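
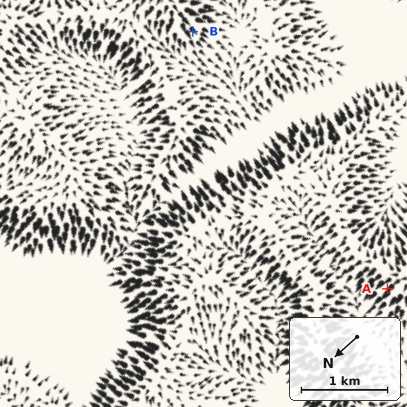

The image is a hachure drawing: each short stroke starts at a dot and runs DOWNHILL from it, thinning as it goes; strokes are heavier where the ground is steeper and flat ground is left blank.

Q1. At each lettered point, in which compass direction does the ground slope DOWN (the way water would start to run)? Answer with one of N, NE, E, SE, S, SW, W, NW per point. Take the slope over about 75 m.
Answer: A N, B W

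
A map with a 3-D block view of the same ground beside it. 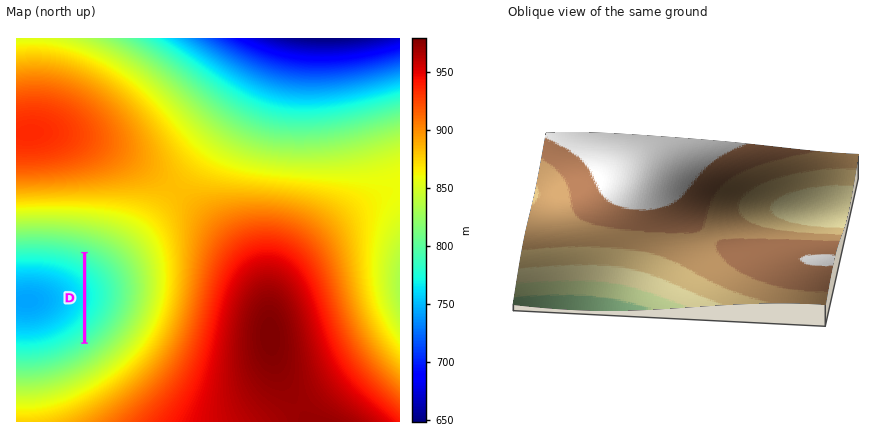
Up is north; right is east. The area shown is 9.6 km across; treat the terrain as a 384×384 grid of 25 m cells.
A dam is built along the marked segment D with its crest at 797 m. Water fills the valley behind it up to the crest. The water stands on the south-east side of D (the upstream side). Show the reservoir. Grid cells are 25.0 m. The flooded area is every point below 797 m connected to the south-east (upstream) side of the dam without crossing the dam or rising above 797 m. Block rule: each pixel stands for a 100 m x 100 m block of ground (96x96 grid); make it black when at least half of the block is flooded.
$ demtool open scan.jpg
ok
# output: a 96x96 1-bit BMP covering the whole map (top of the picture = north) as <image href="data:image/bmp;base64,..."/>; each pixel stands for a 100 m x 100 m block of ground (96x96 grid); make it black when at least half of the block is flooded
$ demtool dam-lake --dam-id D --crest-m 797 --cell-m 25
<image width="96" height="96" href="data:image/bmp;base64,Qk2+BAAAAAAAAD4AAAAoAAAAYAAAAGAAAAABAAEAAAAAAIAEAAATCwAAEwsAAAIAAAAAAAAA////AAAAAAAAAAAAAAAAAAAAAAAAAAAAAAAAAAAAAAAAAAAAAAAAAAAAAAAAAAAAAAAAAAAAAAAAAAAAAAAAAAAAAAAAAAAAAAAAAAAAAAAAAAAAAAAAAAAAAAAAAAAAAAAAAAAAAAAAAAAAAAAAAAAAAAAAAAAAAAAAAAAAAAAAAAAAAAAAAAAAAAAAAAAAAAAAAAAAAAAAAAAAAAAAAAAAAAAAAAAAAAAAAAAAAAAAAAAAAAAAAAAAAAAAAAAAAAAAAAAAAAAAAAAAAAAAAAAAAAAAAAAAAAAAAAAAAAAAAAAAAAAAAAAAAAAAAAAAAAAAAAAAAAAAAAAAAAAAAAAAAAAAAGAAAAAAAAAAAAAAAHAAAAAAAAAAAAAAAHgAAAAAAAAAAAAAAHwAAAAAAAAAAAAAAH4AAAAAAAAAAAAAAH8AAAAAAAAAAAAAAH8AAAAAAAAAAAAAAH8AAAAAAAAAAAAAAH+AAAAAAAAAAAAAAH+AAAAAAAAAAAAAAH+AAAAAAAAAAAAAAH+AAAAAAAAAAAAAAH+AAAAAAAAAAAAAAH+AAAAAAAAAAAAAAH+AAAAAAAAAAAAAAH8AAAAAAAAAAAAAAH8AAAAAAAAAAAAAAH4AAAAAAAAAAAAAAHwAAAAAAAAAAAAAAHgAAAAAAAAAAAAAAGAAAAAAAAAAAAAAAAAAAAAAAAAAAAAAAAAAAAAAAAAAAAAAAAAAAAAAAAAAAAAAAAAAAAAAAAAAAAAAAAAAAAAAAAAAAAAAAAAAAAAAAAAAAAAAAAAAAAAAAAAAAAAAAAAAAAAAAAAAAAAAAAAAAAAAAAAAAAAAAAAAAAAAAAAAAAAAAAAAAAAAAAAAAAAAAAAAAAAAAAAAAAAAAAAAAAAAAAAAAAAAAAAAAAAAAAAAAAAAAAAAAAAAAAAAAAAAAAAAAAAAAAAAAAAAAAAAAAAAAAAAAAAAAAAAAAAAAAAAAAAAAAAAAAAAAAAAAAAAAAAAAAAAAAAAAAAAAAAAAAAAAAAAAAAAAAAAAAAAAAAAAAAAAAAAAAAAAAAAAAAAAAAAAAAAAAAAAAAAAAAAAAAAAAAAAAAAAAAAAAAAAAAAAAAAAAAAAAAAAAAAAAAAAAAAAAAAAAAAAAAAAAAAAAAAAAAAAAAAAAAAAAAAAAAAAAAAAAAAAAAAAAAAAAAAAAAAAAAAAAAAAAAAAAAAAAAAAAAAAAAAAAAAAAAAAAAAAAAAAAAAAAAAAAAAAAAAAAAAAAAAAAAAAAAAAAAAAAAAAAAAAAAAAAAAAAAAAAAAAAAAAAAAAAAAAAAAAAAAAAAAAAAAAAAAAAAAAAAAAAAAAAAAAAAAAAAAAAAAAAAAAAAAAAAAAAAAAAAAAAAAAAAAAAAAAAAAAAAAAAAAAAAAAAAAAAAAAAAAAAAAAAAAAAAAAAAAAAAAAAAAAAAAAAAAAAAAAAAAAAAAAAAAAAAAAAAAAAAAAAAAAAAAAAAAAAAAAAAAAAAAAAAAAAAAAAAAAAAAAAAAAAAAAAAAAAAAAAAAAAAAAAAAAAAAAAAAAAA="/>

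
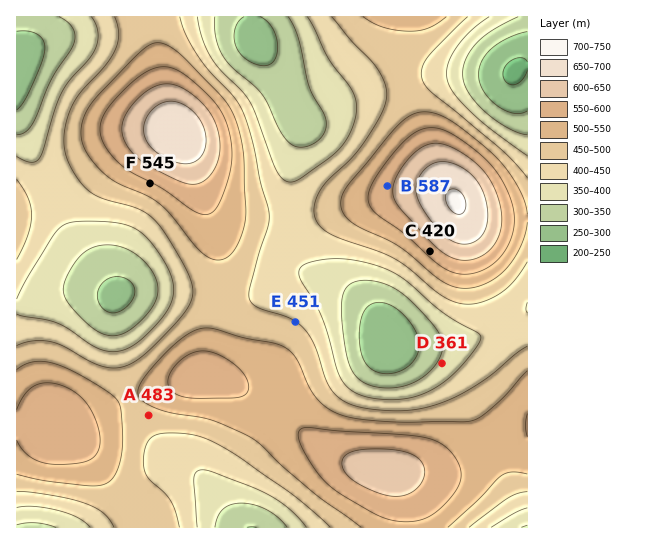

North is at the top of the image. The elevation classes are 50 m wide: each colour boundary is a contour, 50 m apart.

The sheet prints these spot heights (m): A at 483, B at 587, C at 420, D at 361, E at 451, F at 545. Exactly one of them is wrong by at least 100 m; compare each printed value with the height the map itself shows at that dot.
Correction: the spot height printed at C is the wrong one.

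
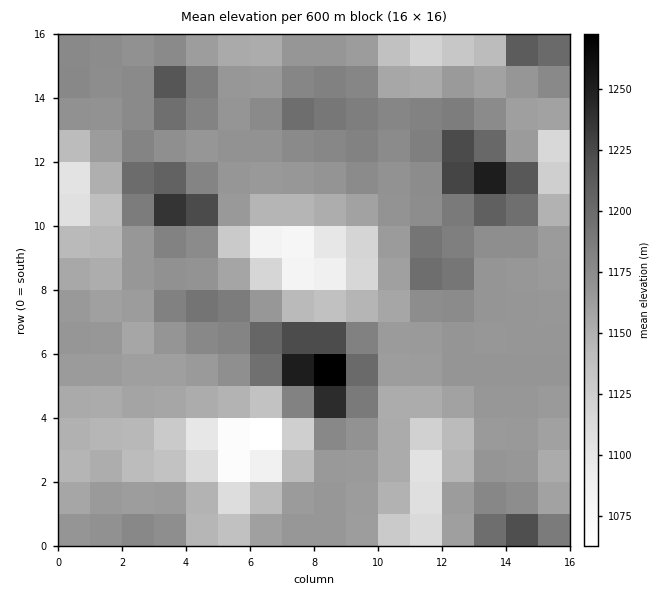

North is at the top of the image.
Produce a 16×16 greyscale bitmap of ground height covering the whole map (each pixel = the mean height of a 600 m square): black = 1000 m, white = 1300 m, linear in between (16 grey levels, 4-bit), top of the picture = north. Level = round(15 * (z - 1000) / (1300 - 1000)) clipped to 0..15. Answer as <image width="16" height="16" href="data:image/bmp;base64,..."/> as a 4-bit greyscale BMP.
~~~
<image width="16" height="16" href="data:image/bmp;base64,Qk32AAAAAAAAAHYAAAAoAAAAEAAAABAAAAABAAQAAAAAAIAAAAATCwAAEwsAABAAAAAAAAAAAAAAABEREQAiIiIAMzMzAERERABVVVUAZmZmAHd3dwCIiIgAmZmZAKqqqgC7u7sAzMzMAN3d3QDu7u4A////AImZd4iIZoq5iIh1eIh1iZh4d2NHiIV4iHd2UzaZhniIiIiHecmIiIiIiImt6oiIiIiImau5iIiIiImph3eJmIiIiYhkRoqoiHeJlkRWipmYV5y4d4iJmqdYqpiIiZm9tniZiZmZmbqGmZqYmqmZmYiZm5iJmYiIiZmZiIiIdne6"/>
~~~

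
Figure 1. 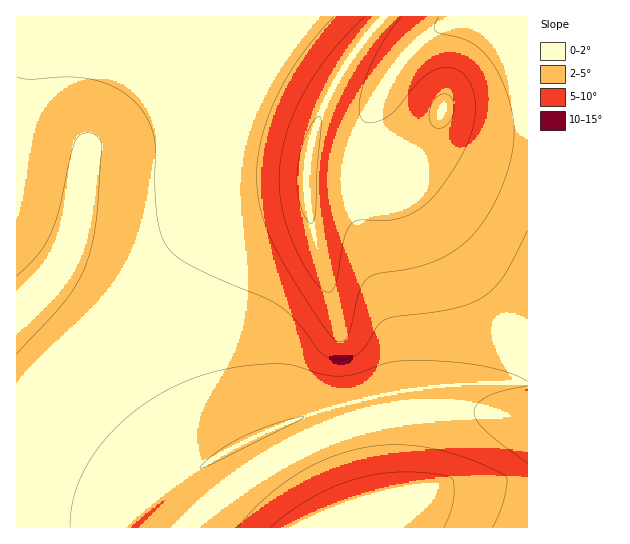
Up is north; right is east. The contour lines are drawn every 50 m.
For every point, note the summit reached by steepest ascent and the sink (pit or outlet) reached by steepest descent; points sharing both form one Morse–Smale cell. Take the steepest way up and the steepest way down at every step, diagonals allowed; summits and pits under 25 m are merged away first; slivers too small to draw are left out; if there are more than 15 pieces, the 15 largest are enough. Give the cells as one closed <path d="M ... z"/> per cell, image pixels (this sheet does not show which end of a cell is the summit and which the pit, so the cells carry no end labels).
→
<path d="M461 16l-168 0-2 2 15 15 29 23 9 10-21 41-8 22-8 36 0 30-8 4-54 9-31 13-15 10-28 27-54 65-65 63-11 13-16 28-9 4 1 92 109 1 63-49 32-20 41-22 63-24 50-13 19-3 6-3-1-36-4-20-30-85-10-40-3-19 1-31 12-38 31-54 9-12 21-19z"/><path d="M527 16l-65 0-36 20-21 19-9 12-20 32-16 35-8 35 1 32 12 48 31 90 4 30-1 23 60-8 69-1z"/><path d="M291 19l-44 34-73 52-86 44-9 64-11 37-17 28-35 35 1 118 8-4 16-28 11-13 65-63 54-65 23-23 17-12 26-12 30-8 32-4 8-4 0-30 8-36 8-22 21-41-9-10-29-23z"/><path d="M289 16l-273 1 1 295 34-34 17-28 11-37 9-64 86-44 95-68 22-19z"/><path d="M523 383l-64 1-48 5-68 15-42 13-1 2 40 87 13 14 2 0 31-19 35-12 53-8 53 0 1-96z"/><path d="M299 419l-37 14-55 30-48 33-33 28-109-1-1 4 512 0-1-46-53 0-53 8-35 12-33 19-13-14-28-64z"/>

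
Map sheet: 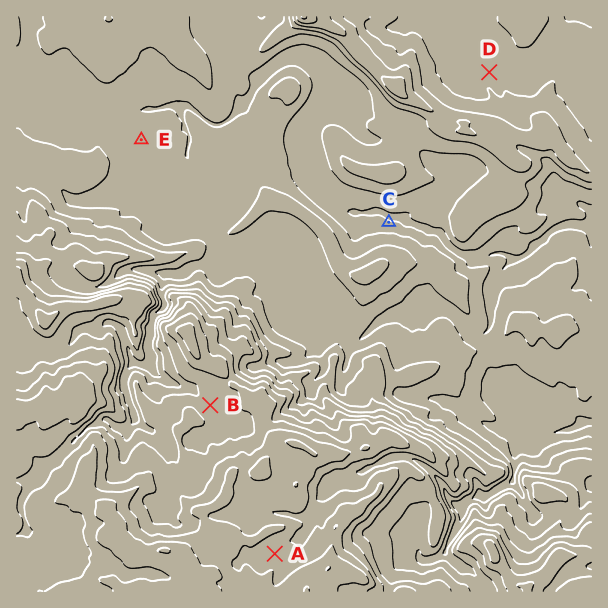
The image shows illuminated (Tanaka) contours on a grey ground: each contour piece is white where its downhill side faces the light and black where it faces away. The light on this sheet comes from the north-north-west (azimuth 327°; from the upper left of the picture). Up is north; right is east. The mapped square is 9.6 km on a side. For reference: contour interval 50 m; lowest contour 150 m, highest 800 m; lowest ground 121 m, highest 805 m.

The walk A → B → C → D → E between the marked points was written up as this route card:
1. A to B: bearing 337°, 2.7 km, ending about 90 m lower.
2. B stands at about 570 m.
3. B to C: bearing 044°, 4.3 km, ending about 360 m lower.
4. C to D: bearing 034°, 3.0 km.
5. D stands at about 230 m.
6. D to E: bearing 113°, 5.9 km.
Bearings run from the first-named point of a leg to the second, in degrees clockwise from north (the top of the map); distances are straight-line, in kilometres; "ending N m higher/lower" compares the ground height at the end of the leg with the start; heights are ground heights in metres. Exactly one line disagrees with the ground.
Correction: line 6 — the bearing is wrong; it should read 259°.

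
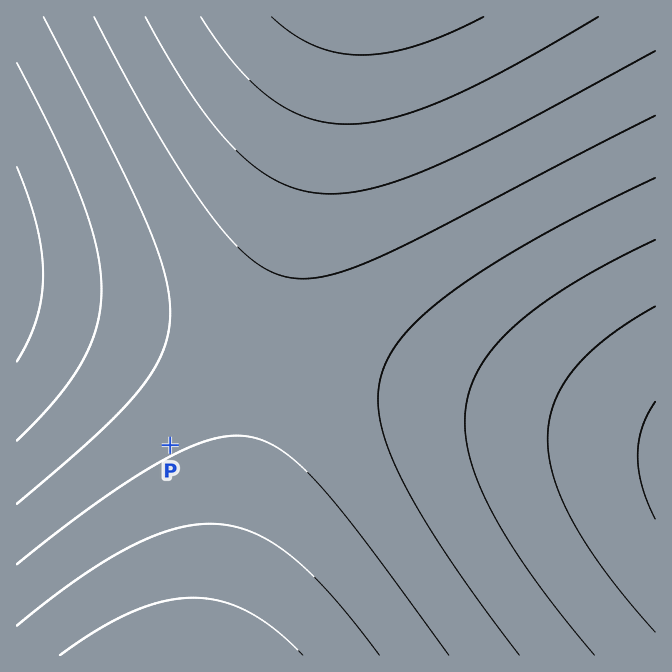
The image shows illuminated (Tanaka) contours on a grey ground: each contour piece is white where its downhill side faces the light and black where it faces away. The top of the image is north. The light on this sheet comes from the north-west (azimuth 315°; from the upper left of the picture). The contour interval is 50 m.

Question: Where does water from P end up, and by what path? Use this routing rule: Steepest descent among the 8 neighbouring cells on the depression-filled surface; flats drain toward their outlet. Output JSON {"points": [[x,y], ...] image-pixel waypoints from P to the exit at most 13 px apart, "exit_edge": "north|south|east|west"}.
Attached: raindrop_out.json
{"points": [[170, 445], [157, 432], [144, 418], [130, 405], [117, 392], [104, 378], [90, 365], [77, 352], [64, 340], [50, 337], [37, 335], [24, 332], [17, 330]], "exit_edge": "west"}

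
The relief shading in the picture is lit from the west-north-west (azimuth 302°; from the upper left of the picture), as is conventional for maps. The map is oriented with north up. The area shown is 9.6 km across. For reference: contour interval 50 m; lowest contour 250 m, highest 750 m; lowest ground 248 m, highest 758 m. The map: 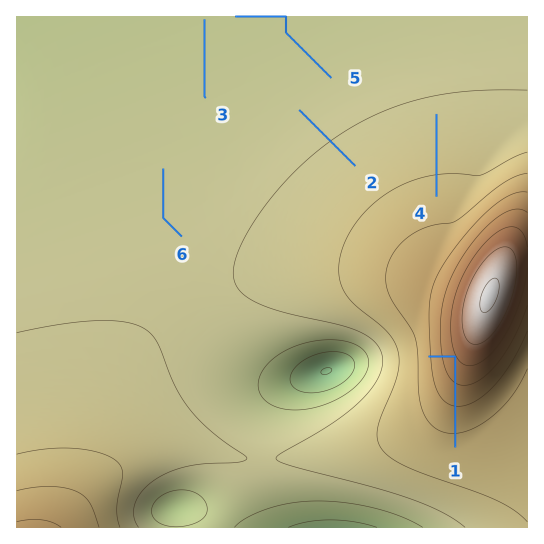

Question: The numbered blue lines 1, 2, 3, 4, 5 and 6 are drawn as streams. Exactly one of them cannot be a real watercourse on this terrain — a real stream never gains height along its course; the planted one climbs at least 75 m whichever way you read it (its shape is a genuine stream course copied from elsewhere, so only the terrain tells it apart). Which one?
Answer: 1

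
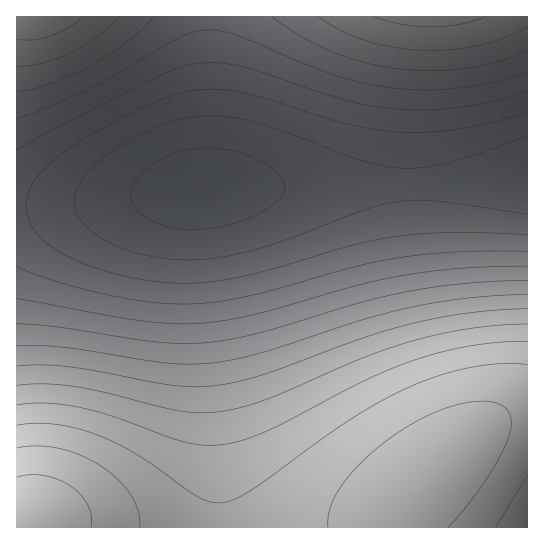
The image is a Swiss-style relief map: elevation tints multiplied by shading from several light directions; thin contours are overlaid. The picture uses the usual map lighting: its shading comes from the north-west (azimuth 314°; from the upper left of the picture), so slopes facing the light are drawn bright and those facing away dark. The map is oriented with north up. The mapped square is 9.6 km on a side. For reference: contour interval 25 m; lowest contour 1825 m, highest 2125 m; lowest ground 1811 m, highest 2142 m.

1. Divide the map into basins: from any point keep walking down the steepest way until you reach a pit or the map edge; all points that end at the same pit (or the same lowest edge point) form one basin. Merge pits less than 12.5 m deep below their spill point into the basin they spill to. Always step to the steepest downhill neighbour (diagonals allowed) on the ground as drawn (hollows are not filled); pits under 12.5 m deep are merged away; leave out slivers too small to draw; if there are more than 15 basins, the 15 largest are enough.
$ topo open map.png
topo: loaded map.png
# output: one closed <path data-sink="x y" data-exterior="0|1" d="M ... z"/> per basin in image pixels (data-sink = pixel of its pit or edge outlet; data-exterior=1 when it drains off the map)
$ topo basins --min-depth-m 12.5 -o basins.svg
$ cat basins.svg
<path data-sink="201 189" data-exterior="0" d="M417 16l-401 1 1 511 374 0 5-21 5-8 50-46 5-10 0-21-27-87-12-62-5-47-3-107z"/><path data-sink="527 177" data-exterior="1" d="M527 16l-109 0-2 2-7 101 3 107 5 47 12 62 27 87 1 13-6 18 38-28 20-9 19-3z"/><path data-sink="527 527" data-exterior="1" d="M527 413l-18 3-20 9-42 31-46 43-8 16-1 12 135 1z"/>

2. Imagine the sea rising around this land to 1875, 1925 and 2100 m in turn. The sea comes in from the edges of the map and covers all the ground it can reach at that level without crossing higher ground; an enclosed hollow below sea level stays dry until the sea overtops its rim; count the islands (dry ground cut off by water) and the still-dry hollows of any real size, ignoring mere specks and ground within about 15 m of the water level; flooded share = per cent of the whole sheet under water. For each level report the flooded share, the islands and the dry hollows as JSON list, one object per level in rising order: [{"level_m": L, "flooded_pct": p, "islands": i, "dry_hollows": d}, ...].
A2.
[{"level_m": 1875, "flooded_pct": 26, "islands": 0, "dry_hollows": 0}, {"level_m": 1925, "flooded_pct": 44, "islands": 0, "dry_hollows": 0}, {"level_m": 2100, "flooded_pct": 91, "islands": 0, "dry_hollows": 0}]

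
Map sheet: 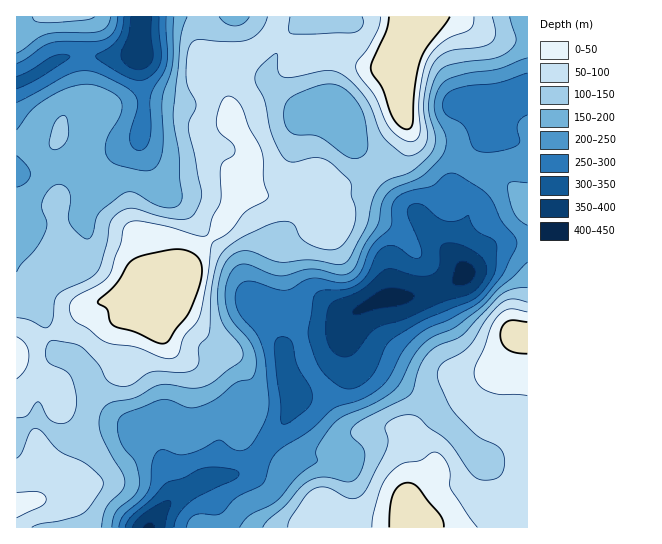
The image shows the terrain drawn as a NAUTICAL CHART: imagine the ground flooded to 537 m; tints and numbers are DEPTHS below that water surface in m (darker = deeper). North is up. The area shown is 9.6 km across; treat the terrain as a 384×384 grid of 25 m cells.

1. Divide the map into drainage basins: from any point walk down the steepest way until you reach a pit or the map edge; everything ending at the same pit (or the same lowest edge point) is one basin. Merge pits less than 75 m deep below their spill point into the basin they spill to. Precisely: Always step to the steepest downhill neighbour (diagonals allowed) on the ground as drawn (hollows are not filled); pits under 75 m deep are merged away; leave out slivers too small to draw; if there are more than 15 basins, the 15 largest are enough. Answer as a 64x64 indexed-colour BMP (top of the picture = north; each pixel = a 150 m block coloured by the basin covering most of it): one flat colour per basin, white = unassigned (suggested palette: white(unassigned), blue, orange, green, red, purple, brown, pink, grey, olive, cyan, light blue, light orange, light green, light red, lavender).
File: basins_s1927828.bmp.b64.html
<image width="64" height="64" href="data:image/bmp;base64,Qk12CAAAAAAAAHYAAAAoAAAAQAAAAEAAAAABAAQAAAAAAAAIAAATCwAAEwsAABAAAAAAAAAA////ALR3HwAOf/8ALKAsACgn1gC9Z5QAS1aMAMJ34wB/f38AIr28AM++FwDox64AeLv/AIrfmACWmP8A1bDFABEREzMzMzMzMzMzMzMzMzMzMzMzMRERERERERERERERERETMzMzMzMzMzMzMzMzMzMzMzMRERERERERERERERERETMzMzMzMzMzMzMzMzMzMzMzMRERERERERERERERERETMzMzMzMzMzMzMzMzMzMzMzMRERERERERERERERERERERMzMzMzMzMzMzMzMzMzMzMxEREREREREREREREREREREREzMzMzMzMzMzMzMzMzMxEREREREREREREREREREREREREzMzMzMzMzMzMzMzMzEREREREREREREREREREREREREREzMzMzMzMzMzMzMzERERERERERERERERERERERERERERMzMzMzMzMzMzERERERERERERERERERERERERERERERETMzMzMzMzMxEREREREREREREREREREREREREREREREREzMzMzMzMxERERERERERERERERERERERERERERERERERMzMzMzMzERERERERERERERERERERERERERERERERERETMzMzMzMREREREREREREREREREREREREREREREREREREzMzMzMxEREREREREREREREREREREREREREREREREREREzMzMzMRERERERERERERERERERERERERERERERERERETMzMzMxERERERERERERERERERERERERERERERERERERMzMzMzERERERERERERERERERERERERERERERERERERETMzMzERERERERERERERERERERERERERERERERERERERMzMzMRERERERERERERERERERERERERERERERERERERMzMzMxEREREREREREREREREREREREREREREREREREREzMzMxEREREREREREREREREREREREREREREREREREREzMzMxERERERERERERERERERERERERIREREREREREREzMzMREREREREREREREREREREREREREiERERERERERETMzMRERERERERERERERERERERERERESIiIRERERERETMzMRERERERERERERERERERERERERERIiIiIRERERERMzMREREREREREREREREREREREREREREiIiIiEREREREzMRERERERERERERERERERERERERERESIiIiIhERERETERERERERERERERERERERERERERERERIiIiIiIhERERMREREREREREREREREREREREREREREREiIiIiIiIiERERERERERERERERERERERERERERERERESIiIiIiIiIiIiERERERERERERERERERERERERERERERIiIiIiIiIiIiIhEREREREREREREREREREREREREREREiIiIiIiIiIiIiIRERERERERERERERERERERERERERESIiIiIiIiIiIiIiERERERERERERERERERERERERERERIiIiIiIiIiIiIiIhEREREREREREREREREREREREREREiIiIiIiIiIiIiIiIRERERERERERERERERERERERERESIiIiIiIiIiIiIiIiERERERERERERERERERERERERERIiIiIiIiIiIiIiIiIREREREREREREREREREREREREREiIiIiIiIiIiIiIiIiERERERERERERERERERERERERESIiIiIiIiIiIiIiIiIhERERERERERERERERERERERERIiIiIiIiIiIiIiIiIiEREREREREREREREREREREREREiIiIiIiIiIiIiIiIiIhERERERERERERERERERERERESIiIiIiIiIiIiIiIiIiERERERERERERERERERERERERIiIiIiIiIiIiIiIiIiIhEREREREREREREREREREREREiIiIiIiIiIiIiIiIiIiERERERERERERERERERERERESIiIiIiIiIiIiIiIiIiIRERERERERERERERERERERERIiIiIiIiIiIiIiIiIiIhEREREREREREREREREREREREiIiIiIiIiIiIiIiIiIiERERERERERERERERERERERESIiIiIiIiIiIiIiIiIiIRERERERERERERERERERERERIiIiIiIiIiIiIiIiIiIREREREREREREREREREREREREiIiIiIiIiIiIiIiIiIRERERERERERERERERERERERESIiIiIiIiIiIiIiIiIhERERERERERERERERERERERERIiIiIiIiIiIiIiIiIiEREREREREREREREREREREREREiIiIiIiIiIiIiIiIiERERERERERERERERERERERERESIiIiIiIiIiIiIiIiIRERERERERERERERERERERERERIiIiIiIiIiIiIiIiIREREREREREREREREREREREREREiIiIiIiIiIiIiIiIhERERERERERERERERERERERERESIiIiIiIiIiIiIiIiERERERERERERERERERERERERERIiIiIiIiIiIiIiIiIiEREREREREREREREREREREREREiIiIiIiIiIiIiIiIiIiERERERERERERERERERERERESIiIiIiIiIiIiIiIiIiIiERERERERERERERERERERERIiIiIiIiIiIiIiIiIiIiIREREREREREREREREREREREiIiIiIiIiIiIiIiIiIiIiERERERERERERERERERERESIiIiIiIiIiIiIiIiIiIiIhERERERERERERERERERER"/>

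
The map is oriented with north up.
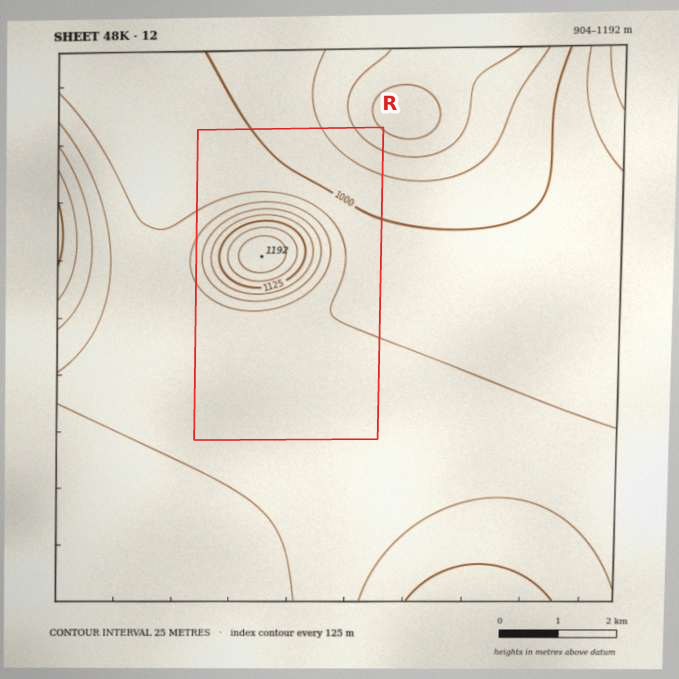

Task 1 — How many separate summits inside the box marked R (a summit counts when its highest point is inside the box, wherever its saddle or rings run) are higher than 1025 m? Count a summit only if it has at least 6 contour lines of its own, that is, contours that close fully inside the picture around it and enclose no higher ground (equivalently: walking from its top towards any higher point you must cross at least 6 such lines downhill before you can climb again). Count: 1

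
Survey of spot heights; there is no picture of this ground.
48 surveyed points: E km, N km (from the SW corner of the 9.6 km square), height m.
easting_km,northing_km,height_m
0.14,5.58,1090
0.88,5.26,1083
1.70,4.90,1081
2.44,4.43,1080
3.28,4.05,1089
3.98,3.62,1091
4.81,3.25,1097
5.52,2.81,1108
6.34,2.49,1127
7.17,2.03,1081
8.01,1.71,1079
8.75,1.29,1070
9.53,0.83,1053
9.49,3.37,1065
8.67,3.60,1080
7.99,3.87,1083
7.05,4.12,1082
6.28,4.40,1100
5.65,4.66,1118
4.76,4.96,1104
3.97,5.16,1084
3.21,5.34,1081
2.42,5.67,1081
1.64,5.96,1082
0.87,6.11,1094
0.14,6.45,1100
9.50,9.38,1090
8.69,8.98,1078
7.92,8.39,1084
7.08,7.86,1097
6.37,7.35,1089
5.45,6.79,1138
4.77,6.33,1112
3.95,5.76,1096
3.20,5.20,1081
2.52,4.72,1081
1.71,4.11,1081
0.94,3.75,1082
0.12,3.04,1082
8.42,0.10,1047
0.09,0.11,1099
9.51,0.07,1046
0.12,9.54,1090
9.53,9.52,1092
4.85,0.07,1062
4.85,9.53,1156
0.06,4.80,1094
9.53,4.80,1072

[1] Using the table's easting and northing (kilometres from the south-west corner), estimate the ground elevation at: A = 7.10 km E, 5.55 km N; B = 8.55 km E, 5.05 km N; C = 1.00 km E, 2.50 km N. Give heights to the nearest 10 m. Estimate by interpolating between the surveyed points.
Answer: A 1090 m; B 1080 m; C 1110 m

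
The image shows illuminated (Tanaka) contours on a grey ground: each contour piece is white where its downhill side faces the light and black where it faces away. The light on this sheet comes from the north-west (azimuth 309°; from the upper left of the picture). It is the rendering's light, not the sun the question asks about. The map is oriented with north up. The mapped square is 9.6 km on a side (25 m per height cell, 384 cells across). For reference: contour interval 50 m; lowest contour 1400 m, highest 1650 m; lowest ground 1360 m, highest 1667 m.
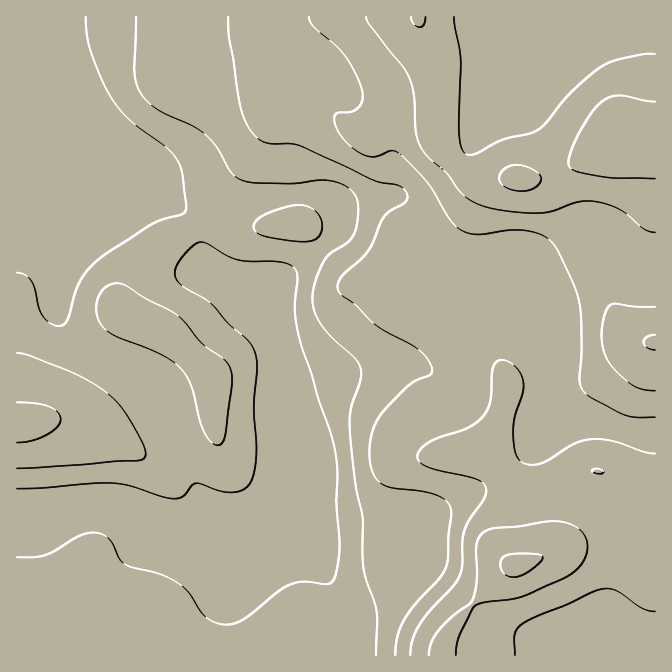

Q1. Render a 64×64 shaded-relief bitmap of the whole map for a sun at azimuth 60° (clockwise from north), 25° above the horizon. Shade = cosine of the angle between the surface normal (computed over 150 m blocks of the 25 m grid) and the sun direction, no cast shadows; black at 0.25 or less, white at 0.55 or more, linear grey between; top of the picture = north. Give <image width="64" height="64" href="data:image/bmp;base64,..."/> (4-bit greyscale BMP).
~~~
<image width="64" height="64" href="data:image/bmp;base64,Qk12CAAAAAAAAHYAAAAoAAAAQAAAAEAAAAABAAQAAAAAAAAIAAATCwAAEwsAABAAAAAAAAAAAAAAABEREQAiIiIAMzMzAERERABVVVUAZmZmAHd3dwCIiIgAmZmZAKqqqgC7u7sAzMzMAN3d3QDu7u4A////AJmZmImZmZmZmZmZiHeIiImYdTERNpqqu7uqmZmZmZmImZmYiJmZmZmZmZmId3iImZl1MhE2iqq7u6qZmZmZmIiZmZmIiZmZmZmZmYh3eImaqXVDMzWJqru6qZiImZiIiJmZmYiImZmZqqqpmIiImaupdURERXiaqpmYiIiZiId3mZmZiIiZmZqqqqmYiImau6hkVWVVZ5mZh3iIiJiId3eZmZmIiJmaqruqqpiIiaq6lkRWdmVmeIdmd4iIiId3d5mZiIiZmqq7u7qqmYiJqql1NFeIdlVmVVV3iIiIh3d4mZiImZqqu7y7uqqZiJmqqGQ0Z4iHVDMzRniIiJmIiIipmYiZqru7zLuqqpmImaqXUzRomZdTERNXiZiZqpmIiKqpiJq7u7u7uqmZmYiZmZdDNXial0EAFGiqmau7qpmZuqmImrzMu6qZmZmZiImZhkM1eaqXQAAmmrqqvMy6mZm6qYiavMy6mYiImZmIiJmFM0aJqpdAAViruqvN3cupiJmZiJrMy5mYd4iYiHeImXUzRomph0ETebu6q83cupiImZmZmru5mIZniZiHd4mZdTNGiZmGQzV5qqqrvMupiHeIiIiZqZiGVWiZh3eImZl1M0Z4iHVDNXiYmaqrqph3d2Z3d3iHdlRGiZh3eJmpmXQyNWZmVDNFd3iJmZmYd3eIVWZmZmVUNFiZh2eJqpmZdCIjRVVENFZ3eImZiId3iJlVVVVVVURFeql1Z5q6mZmEIRI0VURFZneImZiHd3iaqlVVVVVVVWerqFVoq8qZmYQQAjVVVmZ3eImqmHeImry7VmZmZmZnisynVXm8ypmZdAACRmd3d3eImruYiJq83cxmd3d3eIms3JVFi83LmZlzABNXeIiIiImry6iIm83dy3iIiIiZq87adEab3duZmGIBJGeIiZmZmrvLmYmrzMuqiZmZmavN7rlkR6zd2pmYUhI1aImZmZmZq7qZmZqqmYiZmZmqvN7smGNHrN3KmZcyI0V4mZqqmImrupmZiIdmd6qqqrvN79qYU1i93cqZhTNEVniZmqmHd5q6mYh3ZVVWqqqrvN7uuZhDWL3dypl1RFVmeImamYdniauph2ZURVWqq7zd7uyZljNYvd7KmGRVZmZ3iZmYdlZ5u6l2ZVRFZqu7zd7tyZl0JGm97sqYZVZmZmeImYdlVnq8uXZVRFVmu7zN3cuYh0I1is3u2pdVVmZmZ3iIh2VWi8y5dlRERVa7zN3LqHZTM1irze7bllRVVVVmd4d2Zmeby5mGQzRFVrvMy6h2VDNGirzd7dqGREVVVVZ3d3dmeay6mYYyI0VmvMy5dkRERXis3d3dyoUzRFVVVmd3d3eJu5mZhjI0Vni8y6hURFZ4m83d3dypdDM0VVVWd3d3iJqpmZmFMjV4mbzLlkNFeJq83d3dypl0IjRVVWZ3iIiImZmZmYUyR4qru8qFQ1eavM3d3cypmXQRNFVVZ4iIiImZmZmZhTNYq7u7yoVEaKvM3d3cy5mZdBE0VlVniIiIiZmZmZl0I2m7u7vKhkV5vM3d3Mu6mZl0ITRmZmeJmIiZmZmZmGM0eru6vMuXVnm7zMzLupiIiHQiNWd2Z4mZiZmZmZmYUzWKu6m8y5dniau7u7qYd3d3VDNGd3Z3iZmZmZmZmYZDR5u6mbu6mHeImqqqqYdlVVVERFd3dmeJmZmZmZmZdTRoqqmIqqqZiIiZmqqphlRVVURWeIdlV4mZmIiJiIhkRXmqmHeqqZmIiIiZmqmGVFVlVmiZh1RWiZmYh4iHdURXiZh2ZpmZmZiIiImaqYZVZnd3iamXQ0aJmYdmZ2ZURWiJh2VVmZmZmIiIiZmZhmZ3iImruZdUV5mYdlVVVERGeIh2VVaZmZmYiIiImYh2ZniJmaupl1RomHZDNERDRFeIdmVFVpmZmZiIiIiId2ZneIiZmpmXRGiGUyIzRERWeIdlVFVmmZmZmIiIiIdmZmZ3eIiIiHQ0V2QhEjRERWiIh2VVVmeZmZmYiIiIdmZmZmZ3d3d2QhNWUgAkVmVniamHZlZnd5iZmZmYiIdmZlVVVmZ3dlMRE1ZBATaId3mrqYd2Z4iImZmZmZiIdlVVVURVZ3dlMhE1dkECaJmIiruph3d4mYiZmZmZiIdlREVURFVnd2QyM1eHQRSKupiau6h3d4mZmZmZmZiHZURERVVEVmd3ZERWeJdCJZvLmZqqmHd4iZmZmZmZiHZUMzRVVVVWZ3dlVXiJl0I2rMuZmamHZniJmZmZmZiHZUMzRVZmVVVnd2VniZmXQjesypmZmIdmd4mZmZmZmHZUMjRWZ3ZlVWeIdniZiIdDR6zKmZmZh3Z3iZqqmZmIdkMzRWd3d2VVZ4iHiZmHdkNHrMqZmZmId3eJqqqZmYdlQzRWd4iHZVVomZiJmHZmQ0esypmZmZiHd4mqqpmYh2RDRVZ4iIdlVnmqmYiHZVVER6zKmZmZmYiIiaqqmZh2VERVZ3iIh2ZWiqqYh2ZVVVRXrMuZmZmZmYiJqqqZmHZURVZnd4iHdmeamZh2VVVVVFi925mZmZmZmImqqpmIdlRVZmd3iId2Z4mYhlVEVVVEaL3bmZmZmZmZmZmqmYh1RFZmZ3eIiHZniIdlRERVVEV6ztqZmZmZmImZmZmZiHVEVmZneIiIdmZ4d2VERWZURYveypmZmZiIiZmZmZmIdURWd3d4iIhlVnh3ZURWZlRGnO7JmZmZiHiJmZmZ"/>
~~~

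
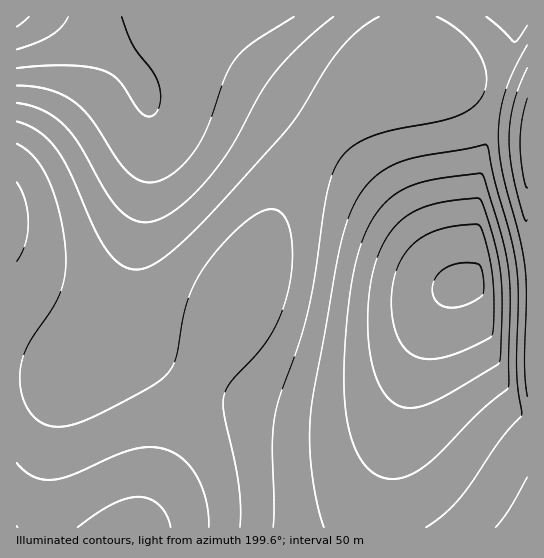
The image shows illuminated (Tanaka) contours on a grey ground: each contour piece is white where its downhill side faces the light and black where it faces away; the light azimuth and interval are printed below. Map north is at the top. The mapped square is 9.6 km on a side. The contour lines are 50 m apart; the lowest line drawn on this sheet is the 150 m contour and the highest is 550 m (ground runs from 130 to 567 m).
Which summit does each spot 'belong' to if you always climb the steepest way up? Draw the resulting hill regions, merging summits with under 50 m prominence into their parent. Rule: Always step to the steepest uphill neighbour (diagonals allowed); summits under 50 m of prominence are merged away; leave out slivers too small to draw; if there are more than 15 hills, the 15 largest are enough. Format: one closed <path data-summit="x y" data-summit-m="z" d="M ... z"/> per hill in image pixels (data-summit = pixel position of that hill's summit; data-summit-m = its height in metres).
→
<path data-summit="461 283" data-summit-m="558" d="M414 65l-11 0-8 4-40 30-34 35-26 40-22 44-24 65-54 107-44 105-12 33 389-1 0-424z"/><path data-summit="17 17" data-summit-m="567" d="M406 16l-390 1 1 511 122-1 56-137 54-107 24-65 14-29 16-28 25-35 42-39 25-18 12-4z"/><path data-summit="521 17" data-summit-m="390" d="M527 16l-120 0 0 49 12 2 55 20 53 16z"/>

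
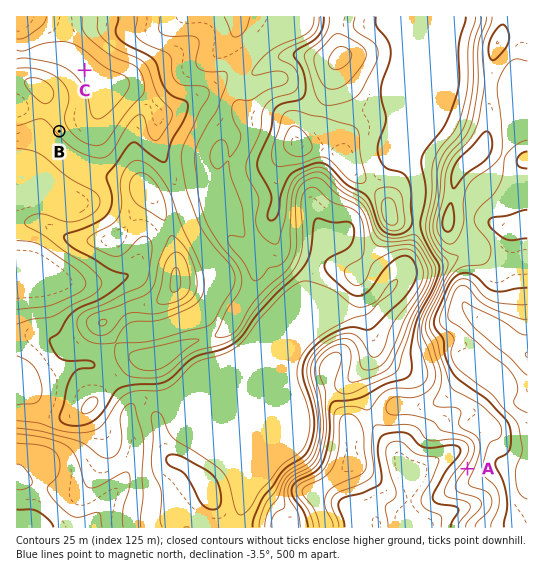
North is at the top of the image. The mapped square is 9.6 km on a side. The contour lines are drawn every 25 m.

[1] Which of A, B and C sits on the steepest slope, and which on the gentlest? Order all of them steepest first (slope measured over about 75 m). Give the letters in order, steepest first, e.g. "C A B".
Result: A B C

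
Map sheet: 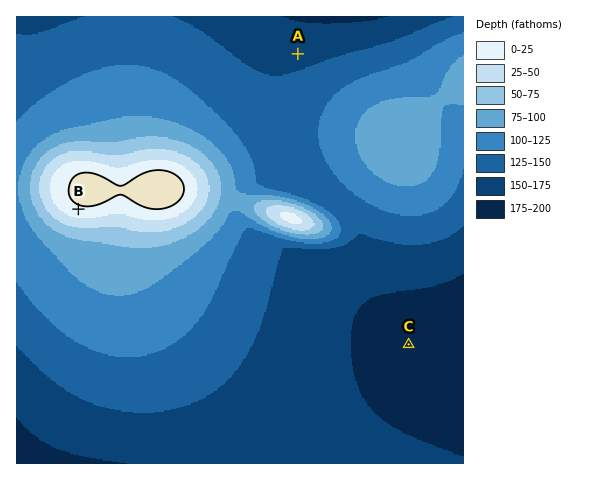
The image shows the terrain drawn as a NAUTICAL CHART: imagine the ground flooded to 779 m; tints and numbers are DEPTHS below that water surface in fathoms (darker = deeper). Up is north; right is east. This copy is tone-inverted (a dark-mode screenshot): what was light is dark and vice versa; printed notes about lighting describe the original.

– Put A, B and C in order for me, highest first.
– B A C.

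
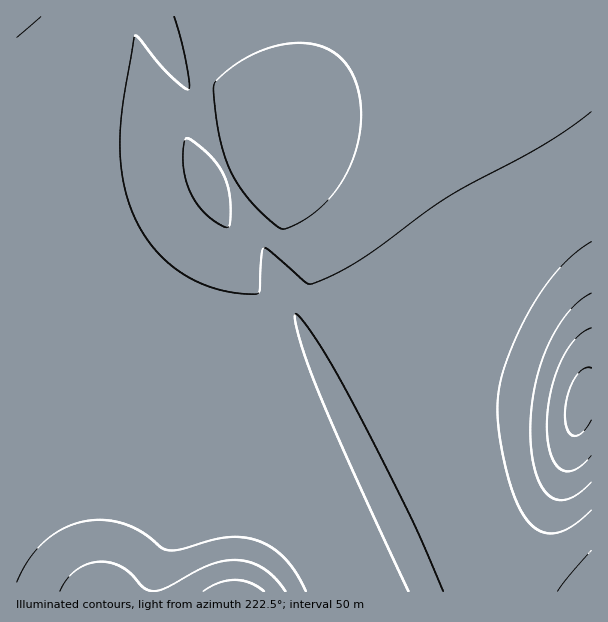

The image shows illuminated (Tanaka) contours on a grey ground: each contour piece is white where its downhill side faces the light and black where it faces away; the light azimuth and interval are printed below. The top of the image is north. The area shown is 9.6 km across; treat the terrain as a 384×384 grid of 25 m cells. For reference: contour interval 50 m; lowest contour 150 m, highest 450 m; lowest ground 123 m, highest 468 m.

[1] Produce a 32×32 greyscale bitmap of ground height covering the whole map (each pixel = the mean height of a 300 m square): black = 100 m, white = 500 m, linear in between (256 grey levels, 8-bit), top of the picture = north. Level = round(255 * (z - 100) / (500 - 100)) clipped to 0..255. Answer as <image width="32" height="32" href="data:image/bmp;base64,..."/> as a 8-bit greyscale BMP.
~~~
<image width="32" height="32" href="data:image/bmp;base64,Qk02CAAAAAAAADYEAAAoAAAAIAAAACAAAAABAAgAAAAAAAAEAAATCwAAEwsAAAABAAAAAAAAAAAAAAEBAQACAgIAAwMDAAQEBAAFBQUABgYGAAcHBwAICAgACQkJAAoKCgALCwsADAwMAA0NDQAODg4ADw8PABAQEAAREREAEhISABMTEwAUFBQAFRUVABYWFgAXFxcAGBgYABkZGQAaGhoAGxsbABwcHAAdHR0AHh4eAB8fHwAgICAAISEhACIiIgAjIyMAJCQkACUlJQAmJiYAJycnACgoKAApKSkAKioqACsrKwAsLCwALS0tAC4uLgAvLy8AMDAwADExMQAyMjIAMzMzADQ0NAA1NTUANjY2ADc3NwA4ODgAOTk5ADo6OgA7OzsAPDw8AD09PQA+Pj4APz8/AEBAQABBQUEAQkJCAENDQwBEREQARUVFAEZGRgBHR0cASEhIAElJSQBKSkoAS0tLAExMTABNTU0ATk5OAE9PTwBQUFAAUVFRAFJSUgBTU1MAVFRUAFVVVQBWVlYAV1dXAFhYWABZWVkAWlpaAFtbWwBcXFwAXV1dAF5eXgBfX18AYGBgAGFhYQBiYmIAY2NjAGRkZABlZWUAZmZmAGdnZwBoaGgAaWlpAGpqagBra2sAbGxsAG1tbQBubm4Ab29vAHBwcABxcXEAcnJyAHNzcwB0dHQAdXV1AHZ2dgB3d3cAeHh4AHl5eQB6enoAe3t7AHx8fAB9fX0Afn5+AH9/fwCAgIAAgYGBAIKCggCDg4MAhISEAIWFhQCGhoYAh4eHAIiIiACJiYkAioqKAIuLiwCMjIwAjY2NAI6OjgCPj48AkJCQAJGRkQCSkpIAk5OTAJSUlACVlZUAlpaWAJeXlwCYmJgAmZmZAJqamgCbm5sAnJycAJ2dnQCenp4An5+fAKCgoAChoaEAoqKiAKOjowCkpKQApaWlAKampgCnp6cAqKioAKmpqQCqqqoAq6urAKysrACtra0Arq6uAK+vrwCwsLAAsbGxALKysgCzs7MAtLS0ALW1tQC2trYAt7e3ALi4uAC5ubkAurq6ALu7uwC8vLwAvb29AL6+vgC/v78AwMDAAMHBwQDCwsIAw8PDAMTExADFxcUAxsbGAMfHxwDIyMgAycnJAMrKygDLy8sAzMzMAM3NzQDOzs4Az8/PANDQ0ADR0dEA0tLSANPT0wDU1NQA1dXVANbW1gDX19cA2NjYANnZ2QDa2toA29vbANzc3ADd3d0A3t7eAN/f3wDg4OAA4eHhAOLi4gDj4+MA5OTkAOXl5QDm5uYA5+fnAOjo6ADp6ekA6urqAOvr6wDs7OwA7e3tAO7u7gDv7+8A8PDwAPHx8QDy8vIA8/PzAPT09AD19fUA9vb2APf39wD4+PgA+fn5APr6+gD7+/sA/Pz8AP39/QD+/v4A////AFtPQjcxMzxEQzgpHhwnPVZrdXZ3eH+MgHRxbWtpZV9XYFZLQj4/R1FTTUI6OUFSZHF2d3d5hop6dHFvbW5sZl1lXlZPTE5TW2FgWlRTWWNudXZ3d36Mg3d1cnBxdHZxZ2llYFxaW19kaWxraGhrcHV2d3d4hYt8eHVzcnV8goB1bWtoZWRlaGtucXJyc3R1dnZ3d3yMhHl4dnV1eoWRkodwb21sbGxtb3FzdHR1dXZ2dnd4hIt9eXl4dnd+jqCmm3JxcXBwcHFyc3R0dXV1dnZ2dnuKhHl5eXl4eoKVrbqxc3NycnJzc3N0dHV1dXV1dnZ3got8eHl5eXl8hZu4y8dzc3NzdHR0dHR0dXV1dXV1dnqJhHh4eHl6en2Hnb7Y2HR0dHR0dHR0dHR0dHV1dXV1gIp8dnd4eXp7foidv93kdHR0dHR0dHR0dHR0dHR0dHeHg3Z2dnd4eXt+h5u83el0dHR0dHR0dHRzc3Nzc3NzfYh6dHV1dnd4en6Fl7XW5nV1dXR0dHRzc3JycXFxcXSDgXRzc3R1dnd5fIOSq8rcdXV0dHRzc3JxcHBvb29veIR3cXFyc3N0dnd6gIuhu851dXR0c3JxcG9ubWxra259fW9ub3BxcnN0dnh9hZasvnV0dHNycXBubGppZ2dmb3xxamttbm9wcXJ0dnqAjJ2sdXRzc3FwbWtoZmNhYGJwc2ZmZ2lrbG1vcHJ0d3yEkJ10dHNycG5rZ2RgXFpYX21kXWBjZWdpa2xub3F0d32GkHRzcnFua2hjXllVUVBdYVVVWV1hZGZoaWttbnF0eH6Fc3Nxb21pZF9YUkxIS1hPSU1SV1tfYmVnaGprbXBzeH1zcnFua2dhWlNLRD9JTD4/REpQVlteYWNlZ2hqbG9zdnJxcG1qZV5XTkU9O0U7MjY8Q0pQVlpeYGJkZWdpa25xcXBvbGhjXFRKQDg9PSwqLjU9RExSVlpdX2FiZGZoam1wb25rZ2JbUkg+OT8yJCUpMDhAR05TV1pcXV9hYmRnaW9ubWpnYVpSSD5APioiIyctNT1ES1BUVllaXF5fYWNlbm1samZhW1NJQ0k6KCQkKC00PEJITVFUVldZW1xeYGJsbGtpZmJcVExOTTcsKSgrLzU8QkdLT1FTVVZYWVtdX2pqamhmYl1WU1lMOTIvLi8zOD1CRkpNT1BSU1VWWFpcaGhoZ2ViXlldX0o+OTY0NTc7P0JGSUtNTk9RUlRWWFplZmdmZWJfXmdeS0RAPTs7PD5BQ0ZISUtMTU5QUVNVWGJkZWVkYmBmbFpOSkZCQUBAQUJERUdISUpLTE5PUVNWX2FjY2NiYm5pV1JOSkdFRENDRERFRkdHSElKTE5QUlQ="/>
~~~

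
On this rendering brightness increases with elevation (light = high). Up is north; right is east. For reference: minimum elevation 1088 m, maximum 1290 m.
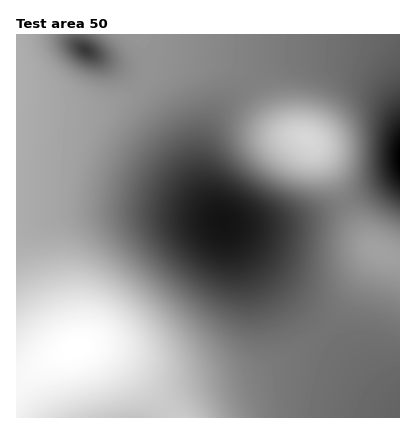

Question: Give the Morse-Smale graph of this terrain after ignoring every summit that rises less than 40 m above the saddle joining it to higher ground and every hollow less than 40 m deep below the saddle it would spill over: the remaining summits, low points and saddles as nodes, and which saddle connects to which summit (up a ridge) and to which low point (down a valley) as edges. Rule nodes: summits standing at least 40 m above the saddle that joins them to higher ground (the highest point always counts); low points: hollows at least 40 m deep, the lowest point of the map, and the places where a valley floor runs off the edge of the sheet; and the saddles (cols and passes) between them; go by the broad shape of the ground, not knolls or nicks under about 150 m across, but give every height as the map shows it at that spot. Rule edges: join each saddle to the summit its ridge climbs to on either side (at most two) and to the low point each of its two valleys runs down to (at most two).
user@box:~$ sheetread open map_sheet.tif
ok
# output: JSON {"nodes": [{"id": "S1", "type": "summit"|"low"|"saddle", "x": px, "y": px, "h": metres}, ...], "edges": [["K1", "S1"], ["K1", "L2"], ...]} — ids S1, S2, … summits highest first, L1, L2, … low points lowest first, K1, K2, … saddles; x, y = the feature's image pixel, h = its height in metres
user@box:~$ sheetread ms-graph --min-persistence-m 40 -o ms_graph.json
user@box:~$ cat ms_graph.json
{"nodes": [
{"id": "S1", "type": "summit", "x": 76, "y": 348, "h": 1290},
{"id": "S2", "type": "summit", "x": 308, "y": 140, "h": 1258},
{"id": "L1", "type": "low", "x": 400, "y": 158, "h": 1088},
{"id": "L2", "type": "low", "x": 224, "y": 222, "h": 1104},
{"id": "L3", "type": "low", "x": 86, "y": 50, "h": 1134},
{"id": "K1", "type": "saddle", "x": 148, "y": 74, "h": 1204},
{"id": "K2", "type": "saddle", "x": 250, "y": 82, "h": 1190},
{"id": "K3", "type": "saddle", "x": 346, "y": 202, "h": 1189}],
"edges": [["K1", "S1"], ["K1", "L2"], ["K1", "L3"], ["K2", "S1"], ["K2", "S2"], ["K2", "L1"], ["K2", "L2"], ["K3", "S1"], ["K3", "S2"], ["K3", "L1"], ["K3", "L2"]]}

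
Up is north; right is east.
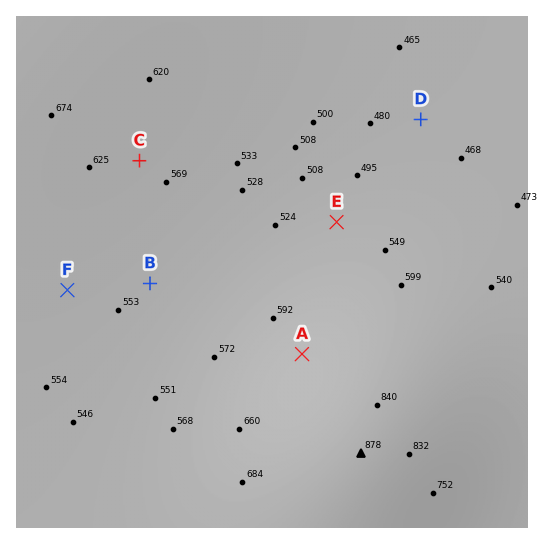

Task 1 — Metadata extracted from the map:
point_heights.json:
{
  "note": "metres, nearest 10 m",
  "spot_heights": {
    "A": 680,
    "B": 550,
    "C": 590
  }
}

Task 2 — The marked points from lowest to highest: D E F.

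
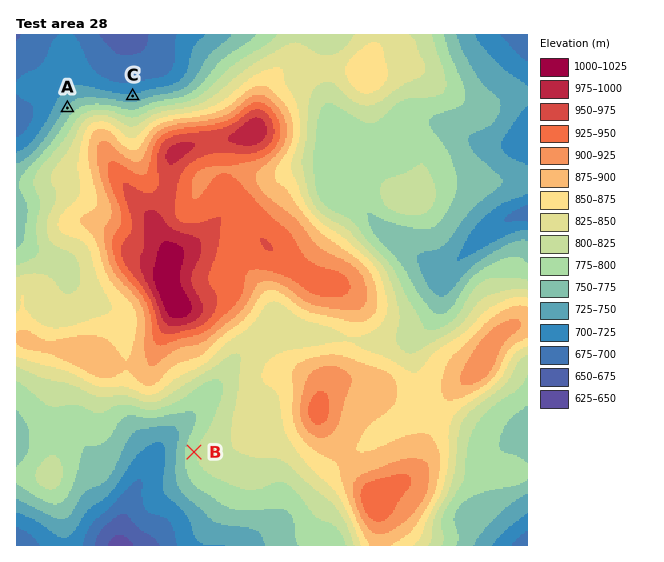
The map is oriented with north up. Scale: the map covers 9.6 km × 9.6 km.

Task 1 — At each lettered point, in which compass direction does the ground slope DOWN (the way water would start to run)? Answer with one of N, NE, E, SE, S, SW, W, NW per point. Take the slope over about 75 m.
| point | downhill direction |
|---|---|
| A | NW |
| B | W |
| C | N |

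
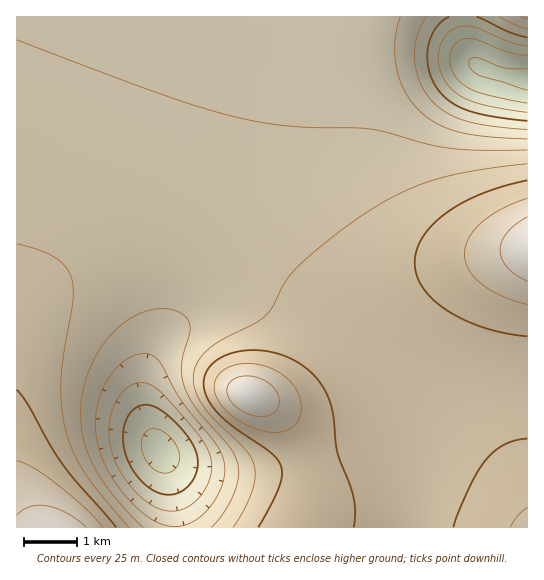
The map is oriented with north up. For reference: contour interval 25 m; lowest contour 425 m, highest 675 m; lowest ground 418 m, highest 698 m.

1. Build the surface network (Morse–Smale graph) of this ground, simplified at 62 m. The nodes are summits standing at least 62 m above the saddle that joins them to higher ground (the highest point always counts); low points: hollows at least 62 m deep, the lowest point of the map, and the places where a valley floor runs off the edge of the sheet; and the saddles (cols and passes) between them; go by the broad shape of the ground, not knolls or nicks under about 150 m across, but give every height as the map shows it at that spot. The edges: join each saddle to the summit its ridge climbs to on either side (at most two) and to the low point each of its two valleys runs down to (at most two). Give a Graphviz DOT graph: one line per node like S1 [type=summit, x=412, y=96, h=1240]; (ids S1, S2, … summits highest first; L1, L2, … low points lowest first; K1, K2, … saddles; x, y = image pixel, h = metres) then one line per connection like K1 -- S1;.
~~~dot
graph terrain {
  S1 [type=summit, x=527, y=249, h=698];
  S2 [type=summit, x=251, y=395, h=695];
  S3 [type=summit, x=55, y=527, h=691];
  L1 [type=low, x=527, y=79, h=418];
  L2 [type=low, x=161, y=451, h=465];
  K1 [type=saddle, x=409, y=501, h=611];
  K2 [type=saddle, x=181, y=241, h=590];
  K1 -- S1;
  K1 -- S2;
  K1 -- L1;
  K2 -- S1;
  K2 -- S3;
  K2 -- L1;
  K2 -- L2;
}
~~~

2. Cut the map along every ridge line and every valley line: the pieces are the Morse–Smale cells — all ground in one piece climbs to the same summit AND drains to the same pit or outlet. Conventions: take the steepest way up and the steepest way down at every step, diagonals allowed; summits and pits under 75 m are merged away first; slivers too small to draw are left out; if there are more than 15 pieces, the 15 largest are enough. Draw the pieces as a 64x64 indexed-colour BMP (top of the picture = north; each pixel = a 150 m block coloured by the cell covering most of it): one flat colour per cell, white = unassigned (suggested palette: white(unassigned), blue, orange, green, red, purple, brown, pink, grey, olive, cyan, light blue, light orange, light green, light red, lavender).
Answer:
<image width="64" height="64" href="data:image/bmp;base64,Qk12CAAAAAAAAHYAAAAoAAAAQAAAAEAAAAABAAQAAAAAAAAIAAATCwAAEwsAABAAAAAAAAAA////ALR3HwAOf/8ALKAsACgn1gC9Z5QAS1aMAMJ34wB/f38AIr28AM++FwDox64AeLv/AIrfmACWmP8A1bDFADMzMzMzMzMzMzNERERERERERFVVVVVVVVERERERERERMzMzMzMzMzMzM0REREREREREVVVVVVVVUREREREREREzMzMzMzMzMzMzRERERERERERFVVVVVVVRERERERERETMzMzMzMzMzMzNEREREREREREVVVVVVVVERERERERERMzMzMzMzMzMzM0RERERERERERVVVVVVVUREREREREREzMzMzMzMzMzM0RERERERERERFVVVVVVVRERERERERETMzMzMzMzMzMzREREREREREREVVVVVVVVERERERERERMzMzMzMzMzMzNEREREREREREVVVVVVVVUREREREREREzMzMzMzMzMzM0RERERERERERVVVVVVVVRERERERERETMzMzMzMzMzM0RERERERERERFVVVVVVVVERERERERERMzMzMzMzMzMzRERERERERERFVVVVVVVVUREREREREREzMzMzMzMzMzREREREREREREVVVVVVVVVRERERERERETMzMzMzMzMzNEREREREREREVVVVVVVVVVERERERERERMzMzMzMzMzNERERERERERERVVVVVVVVVUREREREREREzMzMzMzMzM0RERERERERERVVVVVVVVVVRERERERERETMzMzMzMzMzREREREREREVVVVVVVVVVVVERERERERERMzMzMzMzMzNEREREREREREREVVVVVVVVUREREREREREzMzMzMzMzM0RERERERERERERERVVVVVURERERERERETMzMzMzMzMzREREREREREREREREVVVVURERERERERERMzMzMzMzMzNERERERERERERERERFVVVREREREREREREzMzMzMzMzMzRERERERERERERERERVVRERERERERERETMzMzMzMzMzNEREREREREREREREREVRERERERERERERMzMzMzMzMzMzRERERERERERERERERBEREREREREREREzMzMzMzMzMzNERERERERERERERERGYRERERERERERETMzMzMzMzMzMzRERERERERERERERmZmERERERERERERMzMzMzMzMzMzNkRERERERERERERmZmZhEREREREREREjMzMzMzMzMzM2ZERERERERERERhEWZmYRERERERERESMzMzMzMzMzMzNmREREREREREQREREWZmERERERERERIjMzMzMzMzMzM2ZkREREREREYREREREWZhEREREREREiIzMzMzMzMzMzZmREREREREEREREREREWYRERERERESIiMzMzMzMzMzNmZkRERERGERERERERERFmYRERERERIiIjMzMzMzMzM2ZmZERERhERERERERERERFmEREREREiIiIjMzMzMzMzZmZmZmYREREREREREREREREWERERESIiIiIzMzMzMzNmZmZmERERERERERERERERERERERERIiIiIiIzMzMzMzZmZhEREREREREREREREREREREREREiIiIiIiIiMzMzNmERERERERERERERERERERERERERESIiIiIiIiIiIiIhERERERERERERERERERERERERERERIiIiIiIiIiIiIiEREREREREREREREREREREREREREREiIiIiIiIiIiIiIRERERERERERERERERERERERERERESIiIiIiIiIiIiIhERERERERERERERERERERERERERERIiIiIiIiIiIiIiEREREREREREREREREREREREREREREiIiIiIiIiIiIiIRERERERERERERERERERERERERERESIiIiIiIiIiIiIiERERERERERERERERERERERERERERIiIiIiIiIiIiIiIREREREREREREREREREREREREREREiIiIiIiIiIiIiIhERERERERERERERERERERERERERESIiIiIiIiIiIiIiERERERERERERERERERERERERERERIiIiIiIiIiIiIiIREREREREREREREREREREREREREREiIiIiIiIiIiIiIiERERERERERERERERERERERERERESIiIiIiIiIiIiIiIRERERERERERERERERERERERERERIiIiIiIiIiIiIiIhEREREREREREREREREREREREREREiIiIiIiIiIiIiIiERERERERERERERERERERERERERESIiIiIiIiIiIiIiIhERERERERERERERERERERERERERIiIiIiIiIiIiIiIiEREREREREREREREREREREREREREiIiIiIiIiIiIiIiIRERERERERERERERERERERERERESIiIiIiIiIiIiIiIiERERERERERERERERERERERERERIiIiIiIiIiIiIiIiIREREREREREREREREREREREREREiIiIiIiIiIiIiIiIhERERERERERERERERERERERERESIiIiIiIiIiIiIiIiIRERERERERERERERERERERERERIiIiIiIiIiIiIiIiIhEREREREREREREREREREREREREiIiIiIiIiIiIiIiIiERERERERERERERERERERERERESIiIiIiIiIiIiIiIiIhERERERERERERERERERERERERIiIiIiIiIiIiIiIiIiEREREREREREREREREREREREREiIiIiIiIiIiIiIiIiIRERERERERERERERERERERERESIiIiIiIiIiIiIiIiIiERERERERERERERERERERERER"/>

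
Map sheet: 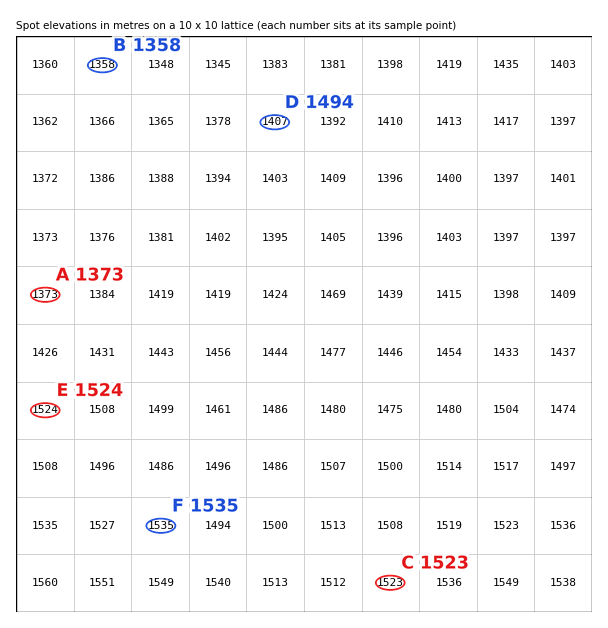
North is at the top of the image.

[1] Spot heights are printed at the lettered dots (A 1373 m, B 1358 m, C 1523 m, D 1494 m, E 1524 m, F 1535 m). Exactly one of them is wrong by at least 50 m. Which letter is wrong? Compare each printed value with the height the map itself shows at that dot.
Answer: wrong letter D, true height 1407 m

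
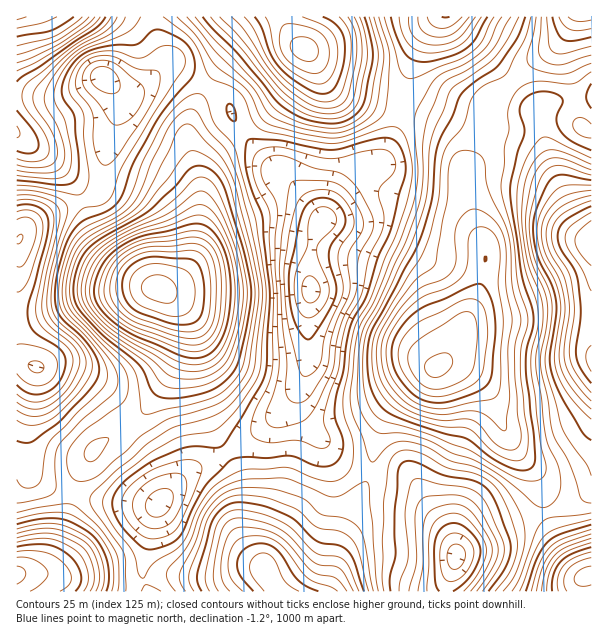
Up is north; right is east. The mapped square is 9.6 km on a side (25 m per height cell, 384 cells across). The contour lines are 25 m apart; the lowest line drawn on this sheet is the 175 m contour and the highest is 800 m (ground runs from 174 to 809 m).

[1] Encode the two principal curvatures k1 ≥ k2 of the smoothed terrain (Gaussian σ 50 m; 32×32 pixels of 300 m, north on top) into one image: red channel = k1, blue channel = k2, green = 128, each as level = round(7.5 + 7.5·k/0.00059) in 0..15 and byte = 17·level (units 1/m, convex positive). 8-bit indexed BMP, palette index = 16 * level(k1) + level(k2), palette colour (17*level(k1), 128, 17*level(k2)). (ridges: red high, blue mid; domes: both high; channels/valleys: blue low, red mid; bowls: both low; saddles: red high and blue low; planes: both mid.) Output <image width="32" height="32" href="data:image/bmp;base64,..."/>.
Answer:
<image width="32" height="32" href="data:image/bmp;base64,Qk02CAAAAAAAADYEAAAoAAAAIAAAACAAAAABAAgAAAAAAAAEAAATCwAAEwsAAAABAAAAAAAAAIAAABGAAAAigAAAM4AAAESAAABVgAAAZoAAAHeAAACIgAAAmYAAAKqAAAC7gAAAzIAAAN2AAADugAAA/4AAAACAEQARgBEAIoARADOAEQBEgBEAVYARAGaAEQB3gBEAiIARAJmAEQCqgBEAu4ARAMyAEQDdgBEA7oARAP+AEQAAgCIAEYAiACKAIgAzgCIARIAiAFWAIgBmgCIAd4AiAIiAIgCZgCIAqoAiALuAIgDMgCIA3YAiAO6AIgD/gCIAAIAzABGAMwAigDMAM4AzAESAMwBVgDMAZoAzAHeAMwCIgDMAmYAzAKqAMwC7gDMAzIAzAN2AMwDugDMA/4AzAACARAARgEQAIoBEADOARABEgEQAVYBEAGaARAB3gEQAiIBEAJmARACqgEQAu4BEAMyARADdgEQA7oBEAP+ARAAAgFUAEYBVACKAVQAzgFUARIBVAFWAVQBmgFUAd4BVAIiAVQCZgFUAqoBVALuAVQDMgFUA3YBVAO6AVQD/gFUAAIBmABGAZgAigGYAM4BmAESAZgBVgGYAZoBmAHeAZgCIgGYAmYBmAKqAZgC7gGYAzIBmAN2AZgDugGYA/4BmAACAdwARgHcAIoB3ADOAdwBEgHcAVYB3AGaAdwB3gHcAiIB3AJmAdwCqgHcAu4B3AMyAdwDdgHcA7oB3AP+AdwAAgIgAEYCIACKAiAAzgIgARICIAFWAiABmgIgAd4CIAIiAiACZgIgAqoCIALuAiADMgIgA3YCIAO6AiAD/gIgAAICZABGAmQAigJkAM4CZAESAmQBVgJkAZoCZAHeAmQCIgJkAmYCZAKqAmQC7gJkAzICZAN2AmQDugJkA/4CZAACAqgARgKoAIoCqADOAqgBEgKoAVYCqAGaAqgB3gKoAiICqAJmAqgCqgKoAu4CqAMyAqgDdgKoA7oCqAP+AqgAAgLsAEYC7ACKAuwAzgLsARIC7AFWAuwBmgLsAd4C7AIiAuwCZgLsAqoC7ALuAuwDMgLsA3YC7AO6AuwD/gLsAAIDMABGAzAAigMwAM4DMAESAzABVgMwAZoDMAHeAzACIgMwAmYDMAKqAzAC7gMwAzIDMAN2AzADugMwA/4DMAACA3QARgN0AIoDdADOA3QBEgN0AVYDdAGaA3QB3gN0AiIDdAJmA3QCqgN0Au4DdAMyA3QDdgN0A7oDdAP+A3QAAgO4AEYDuACKA7gAzgO4ARIDuAFWA7gBmgO4Ad4DuAIiA7gCZgO4AqoDuALuA7gDMgO4A3YDuAO6A7gD/gO4AAID/ABGA/wAigP8AM4D/AESA/wBVgP8AZoD/AHeA/wCIgP8AmYD/AKqA/wC7gP8AzID/AN2A/wDugP8A/4D/ANnG6vz6w5Cz1ebo2Lfo9bR0xtaUYZWkgHB0t5SU2P38+tfaysqzkMPVtaa42vvptnK355WTqMlxMFKUdJXY/fzo6crbybSzooOSpsjY6tqWYpXWpYS4t2AgQICSotPGuJa3t6W0dGRiYnK46ti2paVzl7bGhqekgHCDtqbDwJCDgZKysaFzYzFAgsj6yZeGpXV1pbaXhpKTcpSWpsajkIBicqHCsoJjQ2Bws9a3lpWXp5S315eWkqWFc2S0tbemhGNzt8fYpnVkcoCgkaSGp6d1dIXmt2KCpYZjdNXl1qeGlJO5ydnHuJWWg4Oik3WFpnVzhObEUWSGp6PJ+fa1lpWUtLfJ2NjHloZ2lrSClIang1KFxcRyZJSllNr72HJ1dcOzpbinyNbHhYaVpZRyY4WztJe3tKOWxpOS1vanc4XGcnGVx6eWtNW2l5a2lXOSgoO1t7a0tsrJl6PV55eVtLZSMVKlpIKEtcamt7enppJxgZS1xba53OvJx9bHl5WUdUAgQHGgkICStLXX18a3lJJgUoW3ydvqycnJp6eVg2NRk2NAQKCio5SVx/jXpYWEgYCSlrjL66mouMiXlaSUYmCywpJkpqjJp8jp+smXhIOQoKKlx8rpqKfIyaimyqhygKDi9eba6uzo+er7uZiWlICAg6WFp9i5lsnqqLfKyLSQkKHX+Pvp7OrJutmpubiVUCBCcmOWxseGl+XWpqfKpICAgajJyert29nJ2cmol4NgYISVk4THxWOE1PbFtKa0oXCBltjX6vzs1+j725eVkoCgtrillKfWhWXX+eijU3VwUGG15cW3ysikyPjYlZOEg6C0p4Z1hse3ltn6+XQyQEAgUMHikHKjsoPF9eaEpKZ1QCCBg3OFp8inx/f2gVBRYkFwwOBgQHGihLX21oWUxaRhQIS3pXKG1sa1xdWjopSUhaX05IFydKWGpvjZlmGTw6STxdamgYXH56e1tYWCosPJ+PfFkZKWqJa259eTQEGDpqa0lVNRhcj6qKi3lGFhpfr62ZVhYIWnt8bGtrGQUnODooBxUnG1yNimt6a1saTY+cmmhXOSgpfJ+aZ0oNKllZXGtZOSsaSntqa3qLXB6PumhKbItINhhbj4pWJwxcW2yerp5MKylYamt8alYpTH6IKSkYSTk2NxlObUYEFztZfa+uq1goGEl7jZ+sVTYZHSgrKgUBBgo5GTlNKSg3WnyPjot3aCkrPXt6jG9MSVtbS3xbEwAHDnpVFBtJWFpdr7+8qpp7Sws6WFlrXW9di4lZfn+JSx4NaWclKVhqa0+fvsycq3pYJyc3ODhJa15+aXp8j5+fbhtIOTlKiohpT15rnI2qdzY3FggbbJlqTV9rg="/>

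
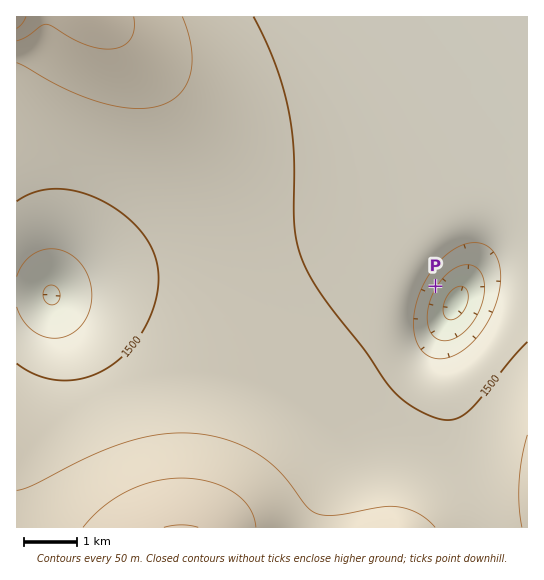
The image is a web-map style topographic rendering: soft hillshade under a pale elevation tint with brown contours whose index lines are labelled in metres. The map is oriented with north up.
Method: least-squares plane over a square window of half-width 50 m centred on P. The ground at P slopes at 13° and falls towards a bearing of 121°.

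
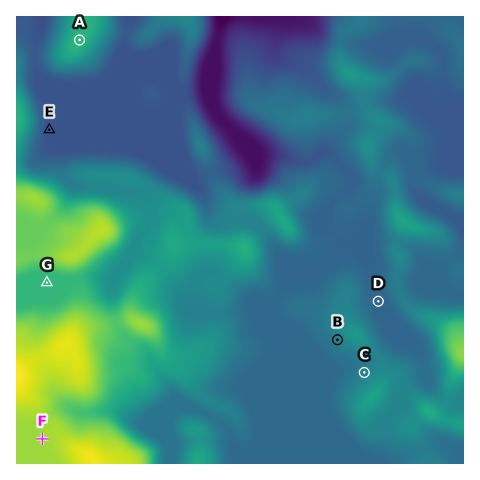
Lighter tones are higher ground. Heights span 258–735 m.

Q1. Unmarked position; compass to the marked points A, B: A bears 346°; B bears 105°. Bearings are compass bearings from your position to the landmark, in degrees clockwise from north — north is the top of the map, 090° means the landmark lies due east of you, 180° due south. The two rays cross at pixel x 141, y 287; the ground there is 560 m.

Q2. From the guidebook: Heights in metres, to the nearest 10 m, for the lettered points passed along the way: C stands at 460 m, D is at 410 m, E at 380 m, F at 670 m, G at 570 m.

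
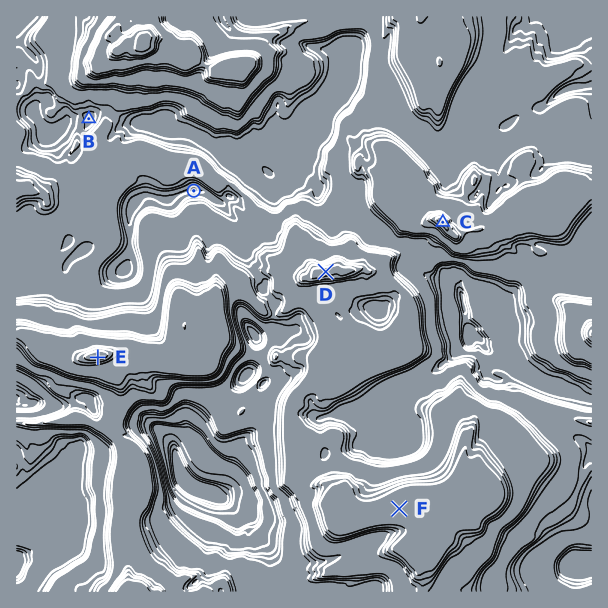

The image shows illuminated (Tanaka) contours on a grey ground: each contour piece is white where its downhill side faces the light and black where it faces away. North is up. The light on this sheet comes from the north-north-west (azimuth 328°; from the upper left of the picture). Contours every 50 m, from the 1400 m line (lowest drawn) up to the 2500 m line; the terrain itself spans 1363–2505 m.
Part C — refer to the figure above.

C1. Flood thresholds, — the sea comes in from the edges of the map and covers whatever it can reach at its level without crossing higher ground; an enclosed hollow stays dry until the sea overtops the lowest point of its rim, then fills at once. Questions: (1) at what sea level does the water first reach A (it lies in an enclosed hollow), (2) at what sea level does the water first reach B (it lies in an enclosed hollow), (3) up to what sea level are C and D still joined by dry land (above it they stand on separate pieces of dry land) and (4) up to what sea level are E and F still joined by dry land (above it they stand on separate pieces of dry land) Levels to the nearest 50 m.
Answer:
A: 1900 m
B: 1850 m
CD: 1950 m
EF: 2050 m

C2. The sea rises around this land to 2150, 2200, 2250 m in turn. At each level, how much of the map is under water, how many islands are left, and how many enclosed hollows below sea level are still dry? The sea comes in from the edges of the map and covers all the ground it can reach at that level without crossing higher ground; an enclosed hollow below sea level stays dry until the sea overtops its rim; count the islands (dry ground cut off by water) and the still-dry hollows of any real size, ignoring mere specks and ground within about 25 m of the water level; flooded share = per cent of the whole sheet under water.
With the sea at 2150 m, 88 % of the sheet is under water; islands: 2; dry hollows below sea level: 0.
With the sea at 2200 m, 89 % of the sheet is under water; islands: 3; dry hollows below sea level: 0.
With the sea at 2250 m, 90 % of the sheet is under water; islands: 3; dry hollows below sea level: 0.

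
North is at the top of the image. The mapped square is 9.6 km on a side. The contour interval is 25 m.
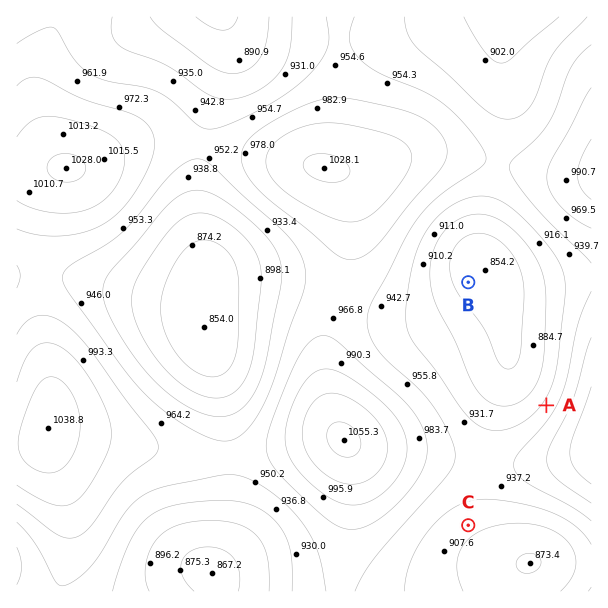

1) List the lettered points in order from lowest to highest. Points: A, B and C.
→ B C A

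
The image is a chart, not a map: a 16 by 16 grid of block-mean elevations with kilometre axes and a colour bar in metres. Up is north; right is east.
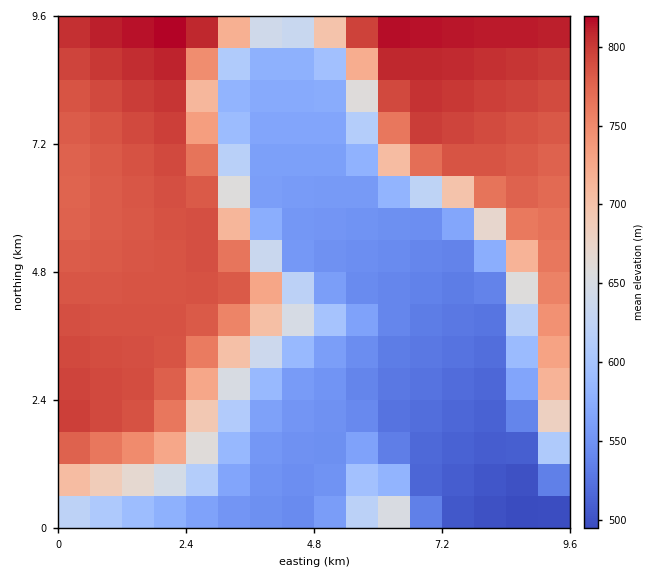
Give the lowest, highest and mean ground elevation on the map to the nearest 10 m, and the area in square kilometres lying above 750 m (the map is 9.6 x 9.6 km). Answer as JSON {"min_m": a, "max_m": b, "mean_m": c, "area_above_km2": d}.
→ {"min_m": 490, "max_m": 830, "mean_m": 670, "area_above_km2": 37.5}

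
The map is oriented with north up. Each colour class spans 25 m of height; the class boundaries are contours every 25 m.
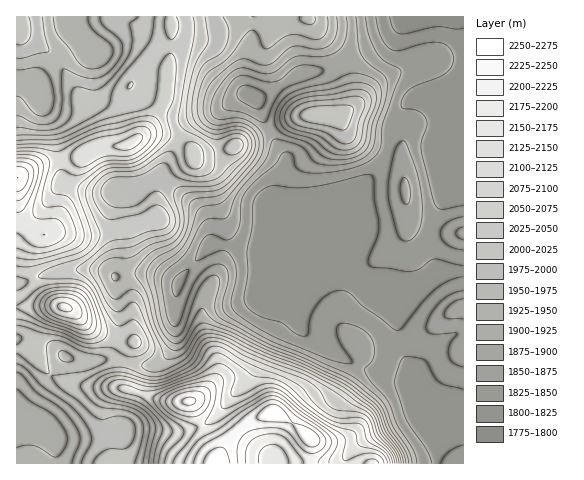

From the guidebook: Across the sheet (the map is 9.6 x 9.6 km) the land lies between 1785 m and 2270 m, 1955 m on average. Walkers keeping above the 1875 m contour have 59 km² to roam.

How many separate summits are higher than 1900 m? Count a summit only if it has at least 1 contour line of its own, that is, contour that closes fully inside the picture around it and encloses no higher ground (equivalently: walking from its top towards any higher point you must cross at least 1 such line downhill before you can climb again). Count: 8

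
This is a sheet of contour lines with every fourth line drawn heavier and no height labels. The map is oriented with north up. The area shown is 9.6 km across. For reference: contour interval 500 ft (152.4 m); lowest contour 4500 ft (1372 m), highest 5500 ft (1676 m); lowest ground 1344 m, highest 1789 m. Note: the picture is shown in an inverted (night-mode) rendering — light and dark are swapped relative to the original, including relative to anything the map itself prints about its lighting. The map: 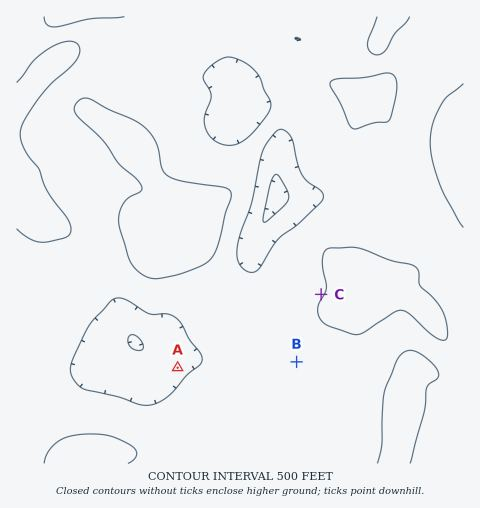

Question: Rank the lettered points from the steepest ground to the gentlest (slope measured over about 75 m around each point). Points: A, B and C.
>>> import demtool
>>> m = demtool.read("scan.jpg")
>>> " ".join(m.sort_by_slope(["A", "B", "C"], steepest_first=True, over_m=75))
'C A B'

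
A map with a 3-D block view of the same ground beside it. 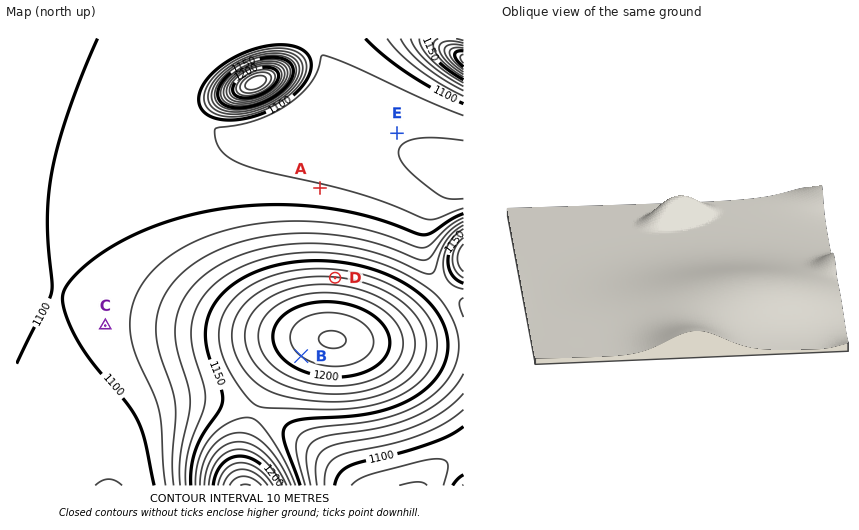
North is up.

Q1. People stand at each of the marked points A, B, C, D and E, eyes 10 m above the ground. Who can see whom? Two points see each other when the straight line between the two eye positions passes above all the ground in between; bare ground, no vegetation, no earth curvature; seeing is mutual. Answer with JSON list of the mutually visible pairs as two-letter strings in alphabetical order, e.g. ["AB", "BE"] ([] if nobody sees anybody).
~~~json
["AD", "AE", "BC", "DE"]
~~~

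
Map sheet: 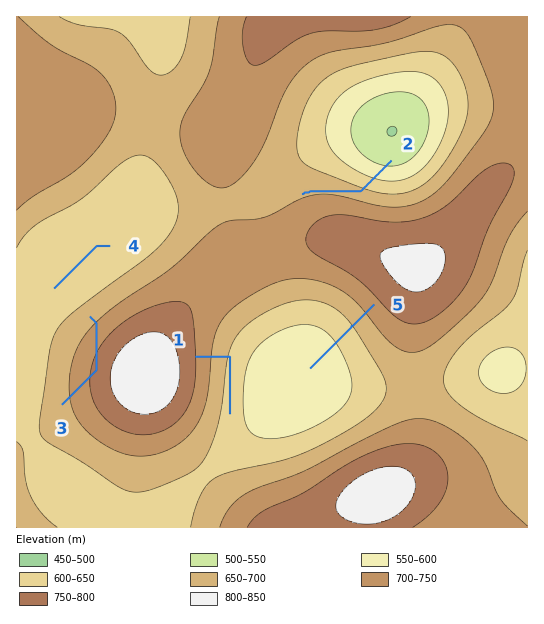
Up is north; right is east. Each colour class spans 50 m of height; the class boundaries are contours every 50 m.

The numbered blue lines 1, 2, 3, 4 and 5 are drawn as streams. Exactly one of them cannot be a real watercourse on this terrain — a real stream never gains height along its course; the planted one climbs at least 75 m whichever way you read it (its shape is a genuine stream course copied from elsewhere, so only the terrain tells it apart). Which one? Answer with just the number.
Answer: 3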